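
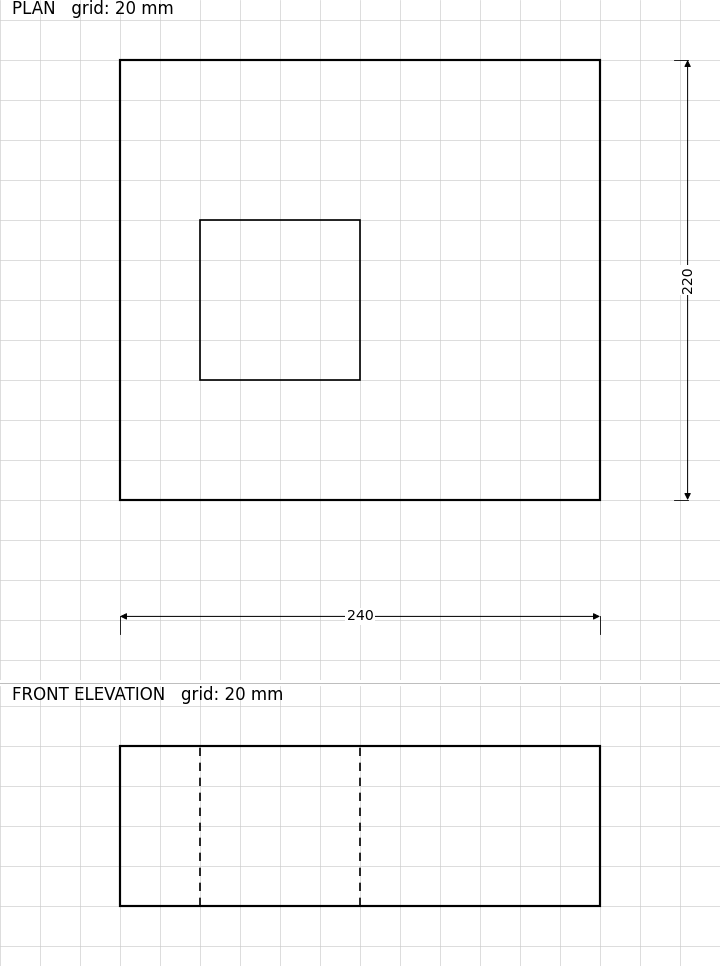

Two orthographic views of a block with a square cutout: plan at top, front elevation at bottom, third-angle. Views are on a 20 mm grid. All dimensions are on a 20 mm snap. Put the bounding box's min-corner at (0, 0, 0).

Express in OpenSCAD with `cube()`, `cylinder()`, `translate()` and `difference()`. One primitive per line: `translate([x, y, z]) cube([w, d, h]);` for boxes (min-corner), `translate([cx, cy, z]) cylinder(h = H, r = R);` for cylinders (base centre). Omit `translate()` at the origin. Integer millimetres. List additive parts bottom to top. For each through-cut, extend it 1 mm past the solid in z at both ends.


difference() {
  cube([240, 220, 80]);
  translate([40, 60, -1]) cube([80, 80, 82]);
}


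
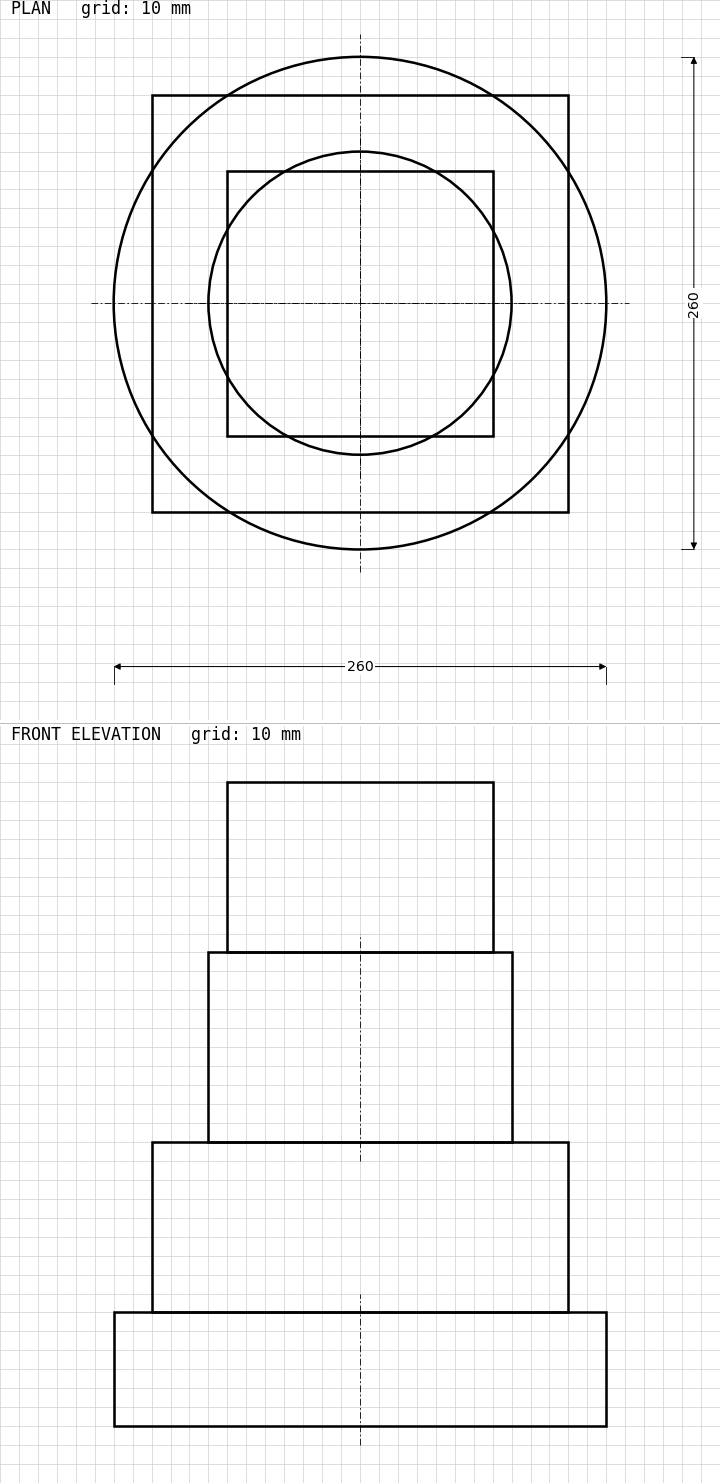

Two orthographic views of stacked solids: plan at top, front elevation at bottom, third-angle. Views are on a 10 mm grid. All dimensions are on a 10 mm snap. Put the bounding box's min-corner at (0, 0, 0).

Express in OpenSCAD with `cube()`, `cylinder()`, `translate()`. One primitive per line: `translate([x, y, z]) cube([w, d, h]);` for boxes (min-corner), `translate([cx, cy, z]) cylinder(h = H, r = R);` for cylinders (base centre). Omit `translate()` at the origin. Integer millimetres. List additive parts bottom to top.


translate([130, 130, 0]) cylinder(h = 60, r = 130);
translate([20, 20, 60]) cube([220, 220, 90]);
translate([130, 130, 150]) cylinder(h = 100, r = 80);
translate([60, 60, 250]) cube([140, 140, 90]);


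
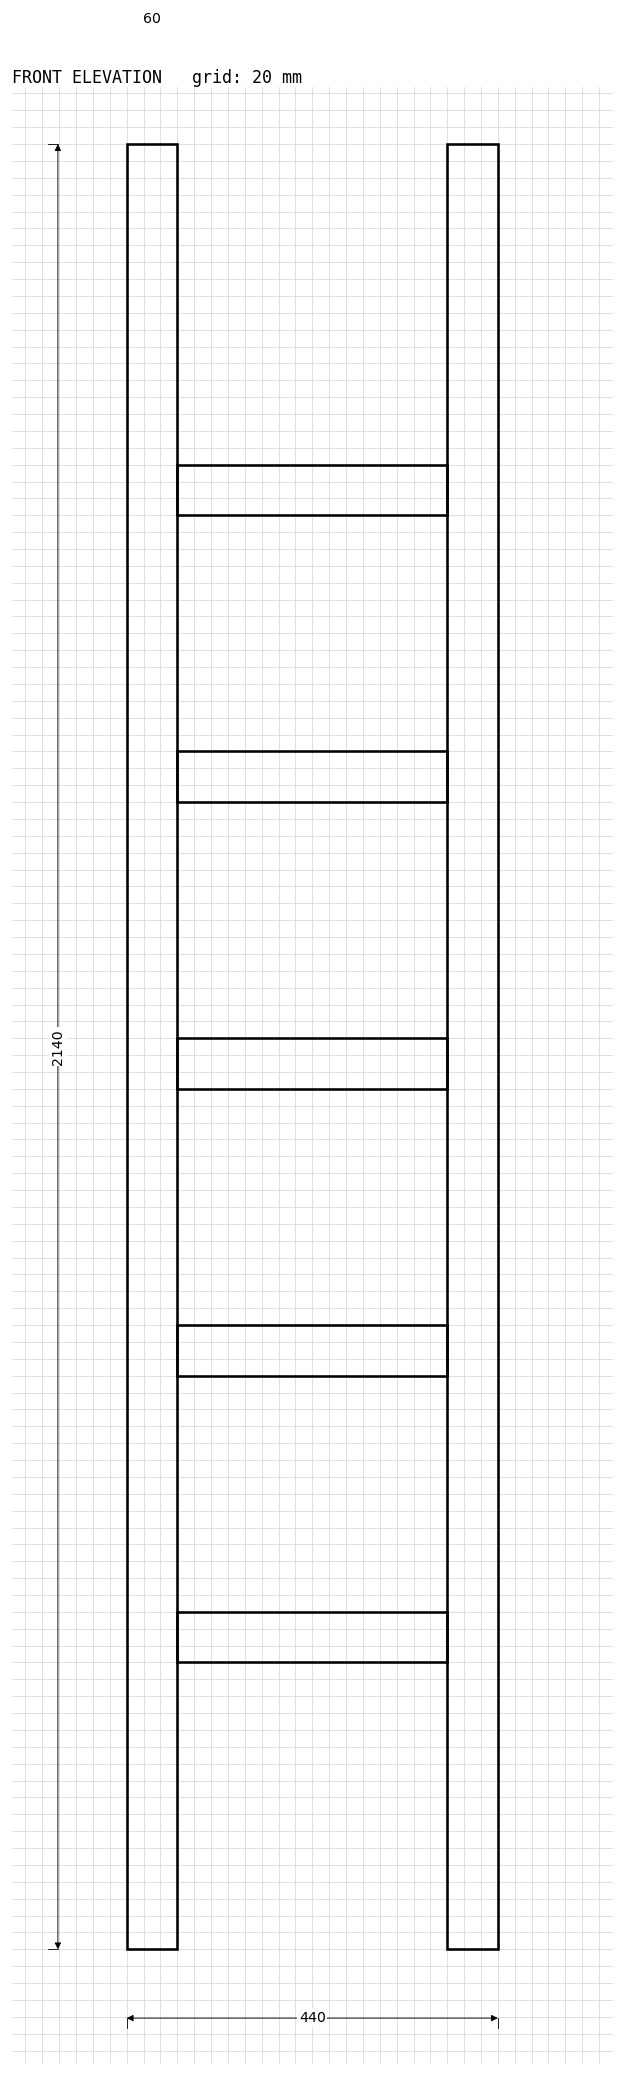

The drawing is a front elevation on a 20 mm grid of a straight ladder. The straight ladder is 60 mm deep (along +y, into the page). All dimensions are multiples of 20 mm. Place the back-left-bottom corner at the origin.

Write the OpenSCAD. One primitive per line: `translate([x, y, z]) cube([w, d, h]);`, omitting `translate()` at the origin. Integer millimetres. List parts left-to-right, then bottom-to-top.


cube([60, 60, 2140]);
translate([60, 0, 340]) cube([320, 60, 60]);
translate([60, 0, 680]) cube([320, 60, 60]);
translate([60, 0, 1020]) cube([320, 60, 60]);
translate([60, 0, 1360]) cube([320, 60, 60]);
translate([60, 0, 1700]) cube([320, 60, 60]);
translate([380, 0, 0]) cube([60, 60, 2140]);


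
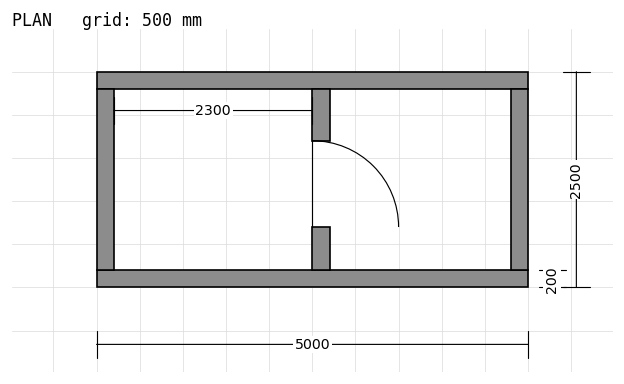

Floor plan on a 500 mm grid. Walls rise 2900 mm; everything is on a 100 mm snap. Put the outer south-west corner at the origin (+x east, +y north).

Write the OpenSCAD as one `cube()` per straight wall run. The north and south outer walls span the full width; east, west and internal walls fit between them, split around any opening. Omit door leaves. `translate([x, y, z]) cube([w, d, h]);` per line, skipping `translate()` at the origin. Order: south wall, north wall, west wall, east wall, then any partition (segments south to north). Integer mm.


cube([5000, 200, 2900]);
translate([0, 2300, 0]) cube([5000, 200, 2900]);
translate([0, 200, 0]) cube([200, 2100, 2900]);
translate([4800, 200, 0]) cube([200, 2100, 2900]);
translate([2500, 200, 0]) cube([200, 500, 2900]);
translate([2500, 1700, 0]) cube([200, 600, 2900]);


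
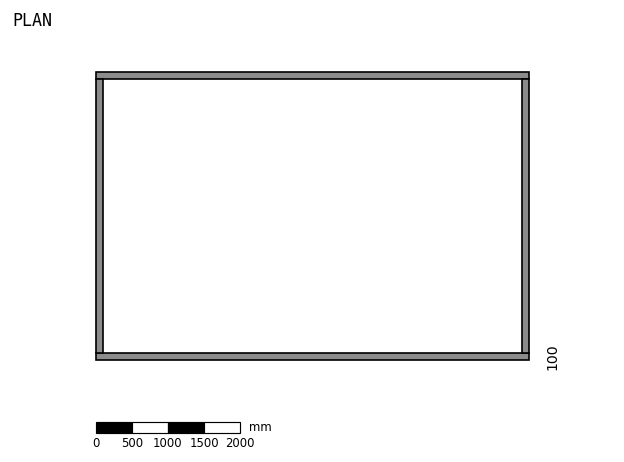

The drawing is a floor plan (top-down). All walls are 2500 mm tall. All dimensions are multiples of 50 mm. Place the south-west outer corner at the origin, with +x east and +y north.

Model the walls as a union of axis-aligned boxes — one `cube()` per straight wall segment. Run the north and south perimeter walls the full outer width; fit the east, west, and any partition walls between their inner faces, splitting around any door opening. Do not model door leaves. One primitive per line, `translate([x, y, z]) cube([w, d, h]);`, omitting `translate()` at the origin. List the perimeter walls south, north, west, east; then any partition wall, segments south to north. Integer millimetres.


cube([6000, 100, 2500]);
translate([0, 3900, 0]) cube([6000, 100, 2500]);
translate([0, 100, 0]) cube([100, 3800, 2500]);
translate([5900, 100, 0]) cube([100, 3800, 2500]);


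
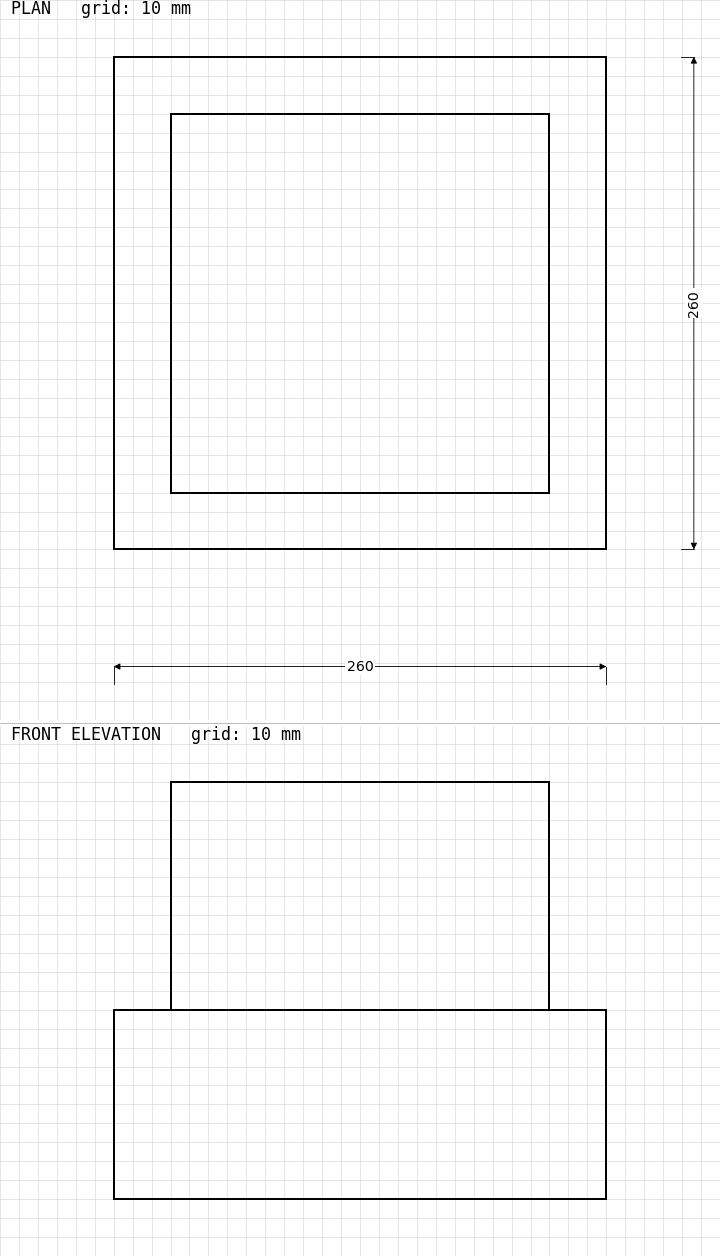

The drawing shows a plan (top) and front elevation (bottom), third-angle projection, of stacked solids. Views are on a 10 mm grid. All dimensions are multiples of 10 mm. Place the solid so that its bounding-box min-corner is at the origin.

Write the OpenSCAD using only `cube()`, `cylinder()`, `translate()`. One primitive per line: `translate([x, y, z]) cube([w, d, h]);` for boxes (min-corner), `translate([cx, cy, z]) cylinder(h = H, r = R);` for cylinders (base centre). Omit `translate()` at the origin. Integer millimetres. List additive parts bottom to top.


cube([260, 260, 100]);
translate([30, 30, 100]) cube([200, 200, 120]);


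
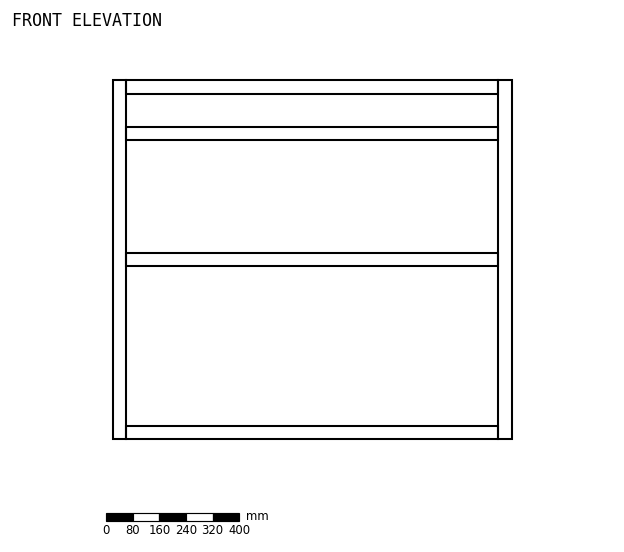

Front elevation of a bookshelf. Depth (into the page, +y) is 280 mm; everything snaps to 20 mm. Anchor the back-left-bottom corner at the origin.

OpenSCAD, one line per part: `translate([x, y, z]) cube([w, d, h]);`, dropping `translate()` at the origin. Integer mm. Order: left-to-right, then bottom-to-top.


cube([40, 280, 1080]);
translate([40, 0, 0]) cube([1120, 280, 40]);
translate([40, 0, 520]) cube([1120, 280, 40]);
translate([40, 0, 900]) cube([1120, 280, 40]);
translate([40, 0, 1040]) cube([1120, 280, 40]);
translate([1160, 0, 0]) cube([40, 280, 1080]);


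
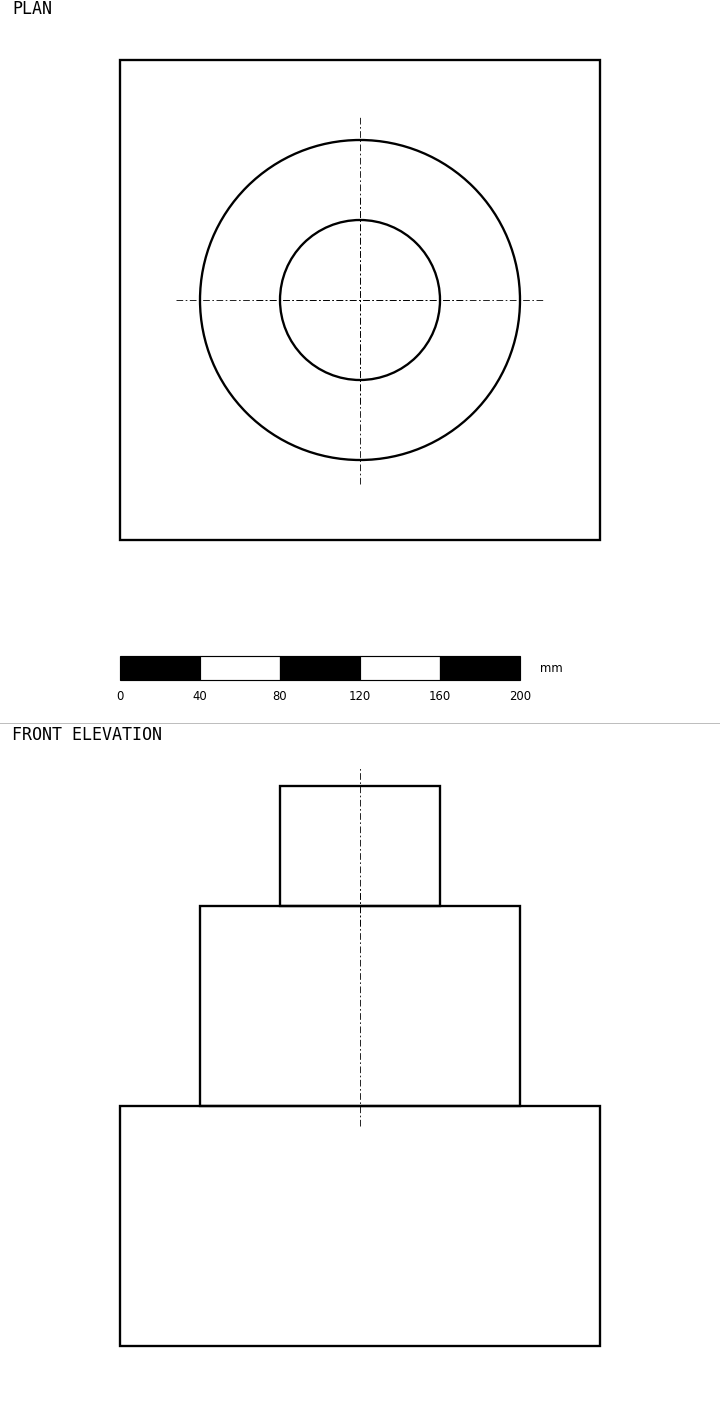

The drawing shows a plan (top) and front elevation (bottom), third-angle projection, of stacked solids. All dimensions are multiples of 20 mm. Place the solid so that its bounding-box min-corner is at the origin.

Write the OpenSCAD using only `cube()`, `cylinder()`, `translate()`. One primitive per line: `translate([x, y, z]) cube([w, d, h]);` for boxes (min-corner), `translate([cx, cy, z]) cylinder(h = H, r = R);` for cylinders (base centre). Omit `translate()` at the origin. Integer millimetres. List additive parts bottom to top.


cube([240, 240, 120]);
translate([120, 120, 120]) cylinder(h = 100, r = 80);
translate([120, 120, 220]) cylinder(h = 60, r = 40);


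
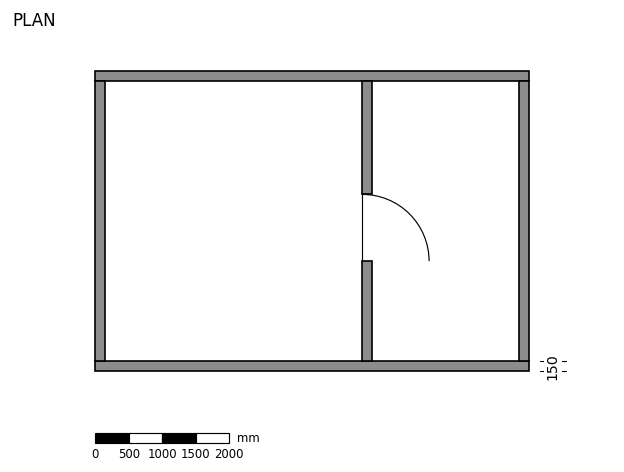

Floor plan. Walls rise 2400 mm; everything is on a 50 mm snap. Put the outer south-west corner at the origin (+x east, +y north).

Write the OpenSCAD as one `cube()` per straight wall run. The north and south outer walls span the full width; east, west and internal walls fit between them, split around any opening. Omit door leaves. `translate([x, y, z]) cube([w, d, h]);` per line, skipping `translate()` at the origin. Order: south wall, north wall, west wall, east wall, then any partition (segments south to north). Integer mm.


cube([6500, 150, 2400]);
translate([0, 4350, 0]) cube([6500, 150, 2400]);
translate([0, 150, 0]) cube([150, 4200, 2400]);
translate([6350, 150, 0]) cube([150, 4200, 2400]);
translate([4000, 150, 0]) cube([150, 1500, 2400]);
translate([4000, 2650, 0]) cube([150, 1700, 2400]);


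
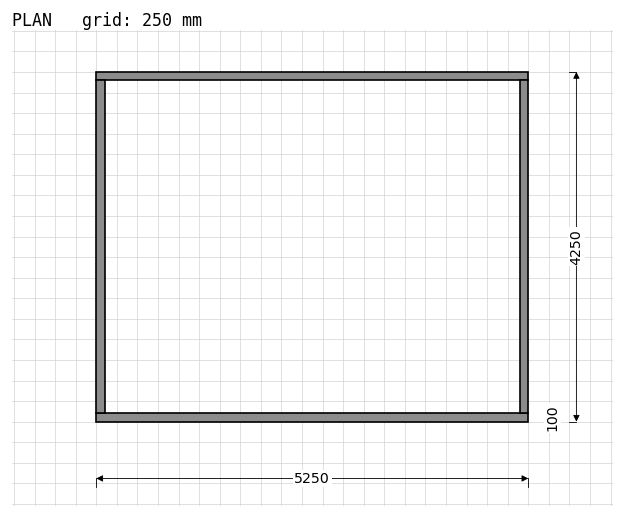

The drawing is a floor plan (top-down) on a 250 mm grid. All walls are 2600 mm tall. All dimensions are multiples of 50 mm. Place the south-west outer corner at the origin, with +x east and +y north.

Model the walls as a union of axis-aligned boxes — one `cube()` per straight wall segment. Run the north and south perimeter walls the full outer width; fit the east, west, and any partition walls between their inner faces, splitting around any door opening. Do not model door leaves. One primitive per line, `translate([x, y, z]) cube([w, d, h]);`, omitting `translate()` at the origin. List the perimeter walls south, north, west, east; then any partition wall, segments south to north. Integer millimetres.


cube([5250, 100, 2600]);
translate([0, 4150, 0]) cube([5250, 100, 2600]);
translate([0, 100, 0]) cube([100, 4050, 2600]);
translate([5150, 100, 0]) cube([100, 4050, 2600]);


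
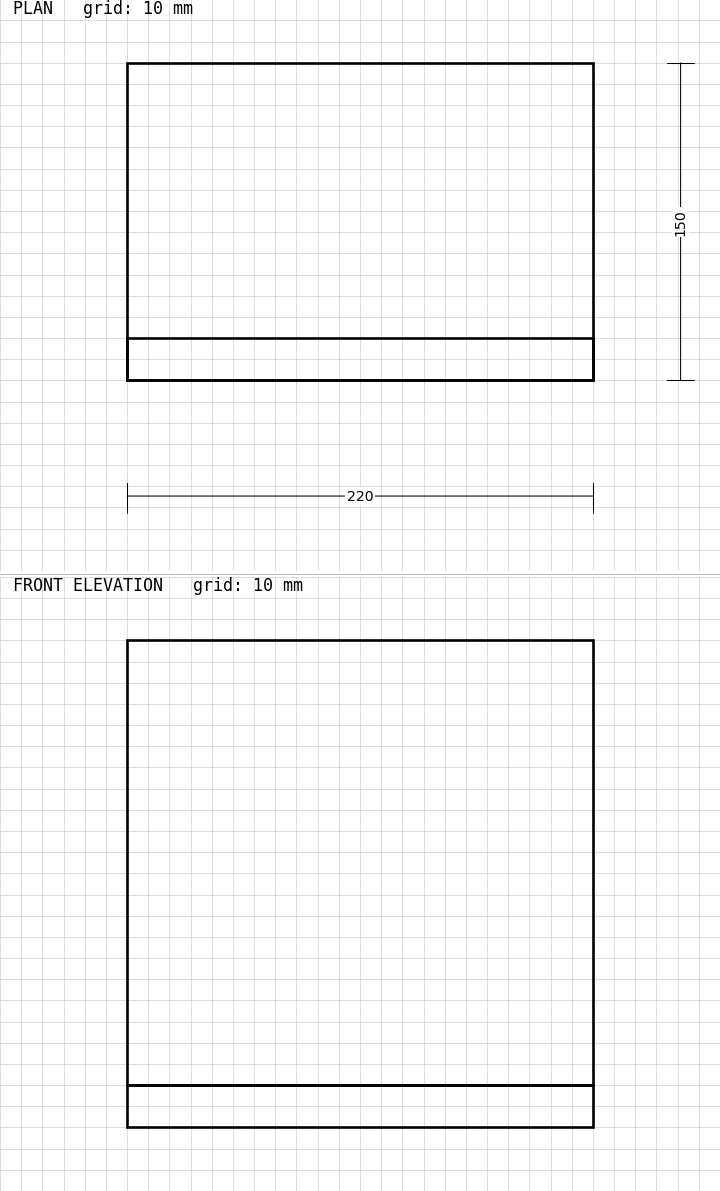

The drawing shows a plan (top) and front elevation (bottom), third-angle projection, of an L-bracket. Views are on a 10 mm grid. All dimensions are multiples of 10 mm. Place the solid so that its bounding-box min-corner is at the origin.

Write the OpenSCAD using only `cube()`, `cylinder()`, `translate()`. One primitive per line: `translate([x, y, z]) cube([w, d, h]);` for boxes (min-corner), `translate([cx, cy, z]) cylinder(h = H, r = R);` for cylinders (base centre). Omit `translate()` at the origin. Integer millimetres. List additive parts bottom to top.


cube([220, 150, 20]);
translate([0, 0, 20]) cube([220, 20, 210]);


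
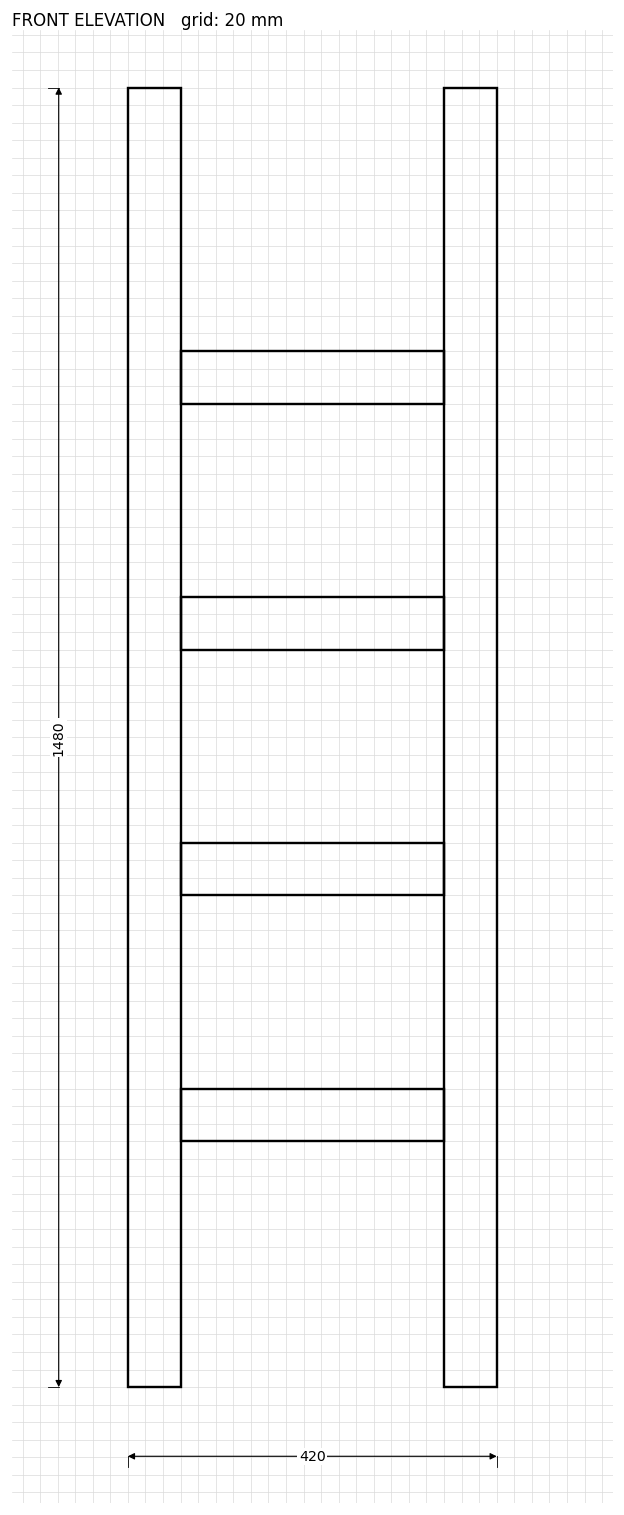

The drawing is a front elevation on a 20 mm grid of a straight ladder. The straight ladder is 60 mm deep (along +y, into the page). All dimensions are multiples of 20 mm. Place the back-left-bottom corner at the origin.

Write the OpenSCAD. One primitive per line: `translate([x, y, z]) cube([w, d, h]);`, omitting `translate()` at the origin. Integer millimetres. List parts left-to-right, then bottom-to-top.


cube([60, 60, 1480]);
translate([60, 0, 280]) cube([300, 60, 60]);
translate([60, 0, 560]) cube([300, 60, 60]);
translate([60, 0, 840]) cube([300, 60, 60]);
translate([60, 0, 1120]) cube([300, 60, 60]);
translate([360, 0, 0]) cube([60, 60, 1480]);


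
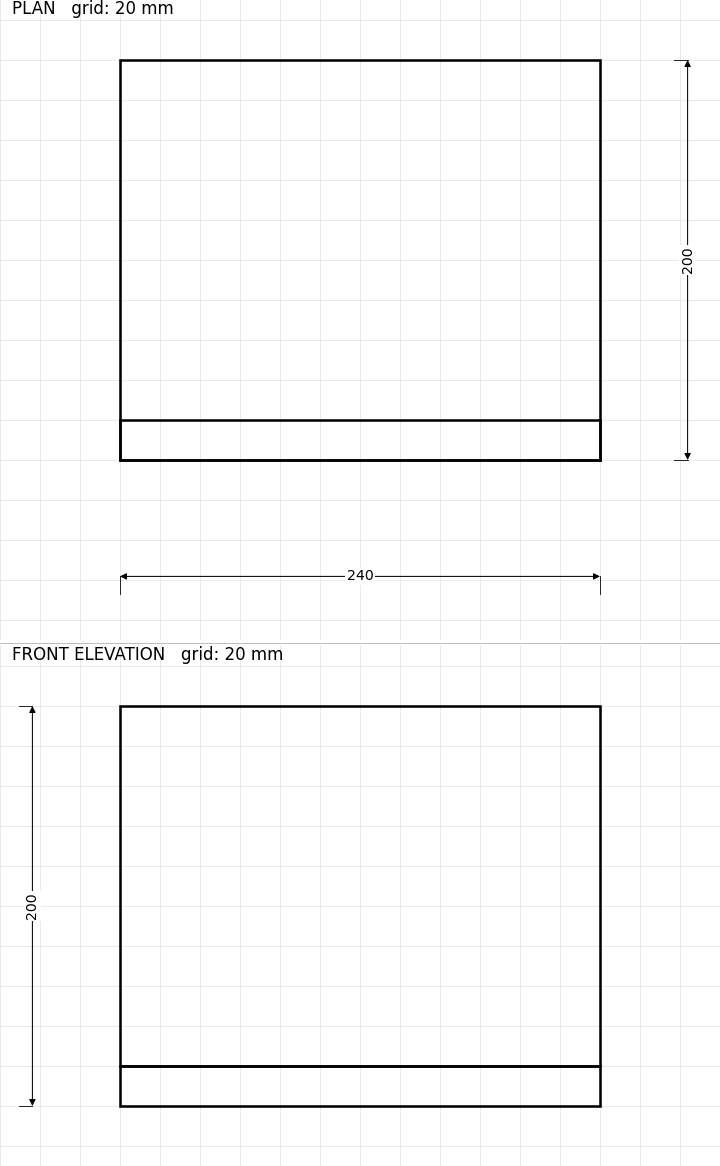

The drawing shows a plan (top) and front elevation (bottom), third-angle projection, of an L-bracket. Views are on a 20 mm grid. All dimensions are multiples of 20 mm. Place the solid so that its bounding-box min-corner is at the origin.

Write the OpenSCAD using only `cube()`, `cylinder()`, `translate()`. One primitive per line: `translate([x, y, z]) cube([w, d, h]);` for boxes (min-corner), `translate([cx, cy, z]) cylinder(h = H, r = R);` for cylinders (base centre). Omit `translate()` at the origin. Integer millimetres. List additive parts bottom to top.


cube([240, 200, 20]);
translate([0, 0, 20]) cube([240, 20, 180]);


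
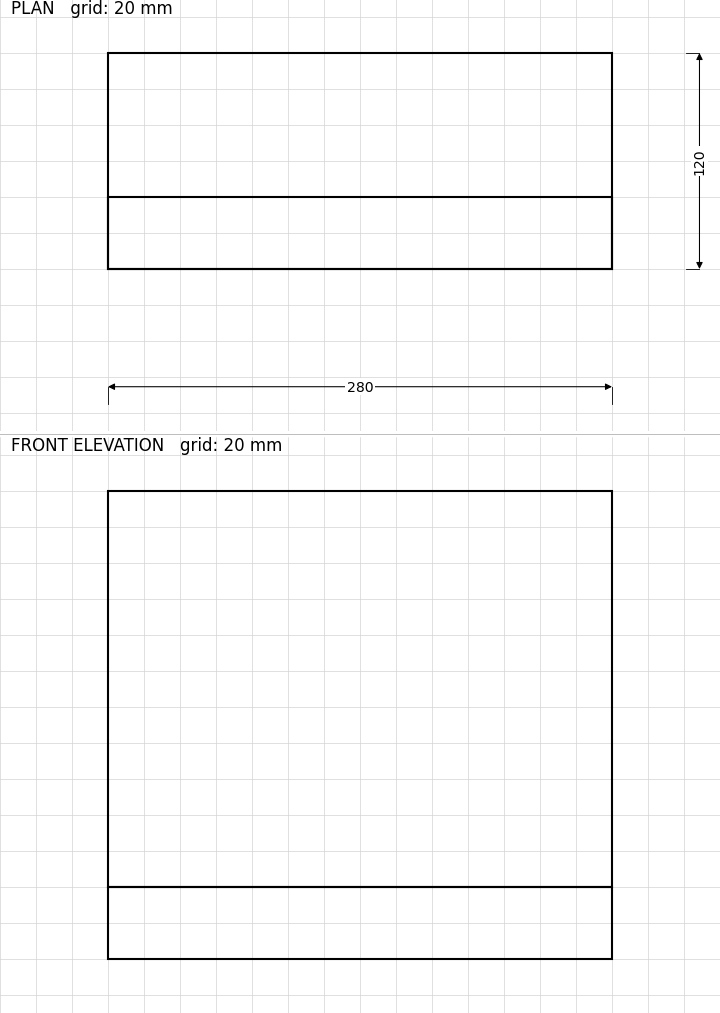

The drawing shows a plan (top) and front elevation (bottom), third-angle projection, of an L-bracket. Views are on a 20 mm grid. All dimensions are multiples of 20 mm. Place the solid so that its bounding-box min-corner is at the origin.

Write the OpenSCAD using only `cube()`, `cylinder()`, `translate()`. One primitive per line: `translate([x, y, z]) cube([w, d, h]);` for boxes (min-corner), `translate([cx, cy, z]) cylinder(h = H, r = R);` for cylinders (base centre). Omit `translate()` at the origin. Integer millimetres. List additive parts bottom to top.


cube([280, 120, 40]);
translate([0, 0, 40]) cube([280, 40, 220]);


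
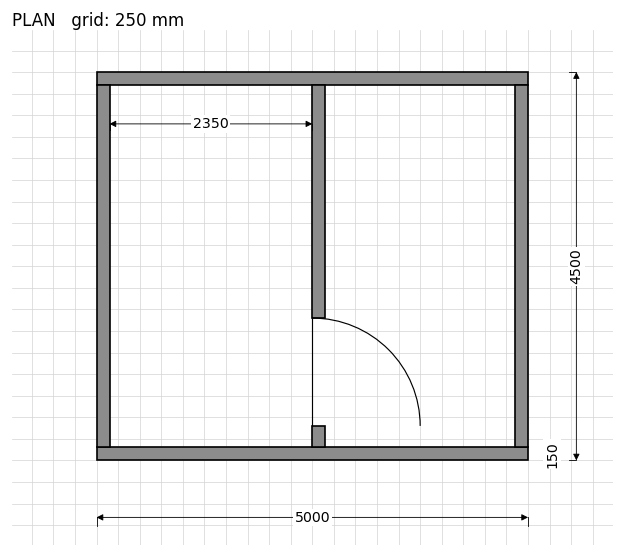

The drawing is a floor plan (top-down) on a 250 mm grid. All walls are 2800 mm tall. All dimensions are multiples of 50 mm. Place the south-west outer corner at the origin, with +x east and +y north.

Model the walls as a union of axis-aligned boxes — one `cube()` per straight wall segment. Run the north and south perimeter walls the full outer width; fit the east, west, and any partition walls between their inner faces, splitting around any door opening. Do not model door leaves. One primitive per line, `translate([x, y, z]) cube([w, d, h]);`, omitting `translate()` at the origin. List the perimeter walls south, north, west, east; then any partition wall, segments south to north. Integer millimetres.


cube([5000, 150, 2800]);
translate([0, 4350, 0]) cube([5000, 150, 2800]);
translate([0, 150, 0]) cube([150, 4200, 2800]);
translate([4850, 150, 0]) cube([150, 4200, 2800]);
translate([2500, 150, 0]) cube([150, 250, 2800]);
translate([2500, 1650, 0]) cube([150, 2700, 2800]);


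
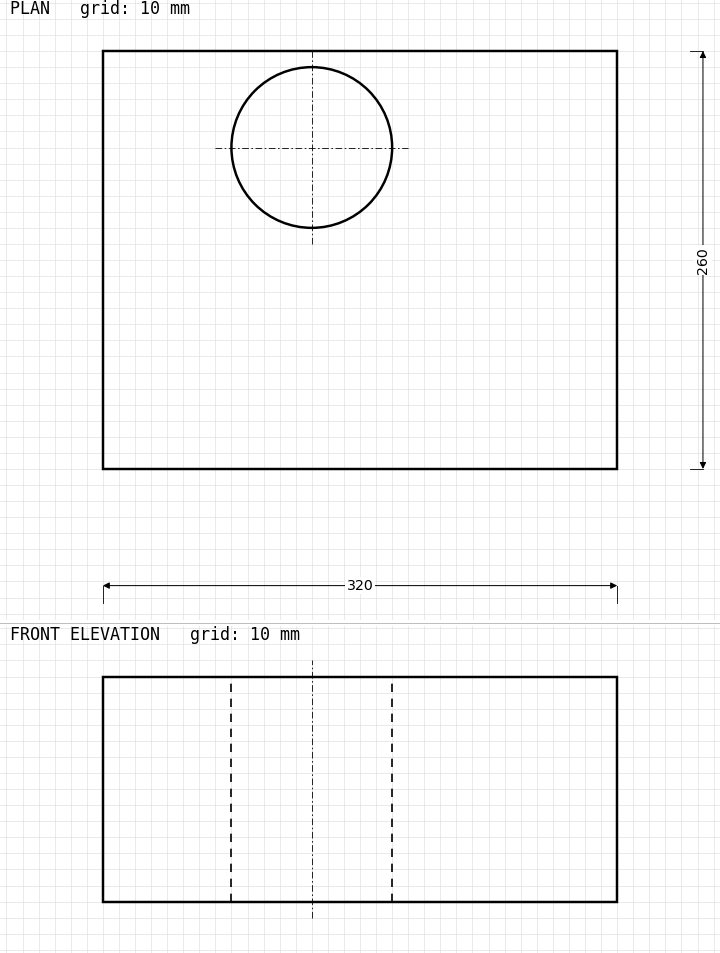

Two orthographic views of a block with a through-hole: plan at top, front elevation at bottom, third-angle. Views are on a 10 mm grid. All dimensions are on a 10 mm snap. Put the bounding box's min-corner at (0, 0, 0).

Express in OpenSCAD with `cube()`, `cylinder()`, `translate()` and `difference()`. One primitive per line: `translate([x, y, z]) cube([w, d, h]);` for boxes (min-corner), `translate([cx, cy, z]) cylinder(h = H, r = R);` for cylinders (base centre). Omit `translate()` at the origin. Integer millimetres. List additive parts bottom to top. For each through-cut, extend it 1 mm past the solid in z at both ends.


difference() {
  cube([320, 260, 140]);
  translate([130, 200, -1]) cylinder(h = 142, r = 50);
}


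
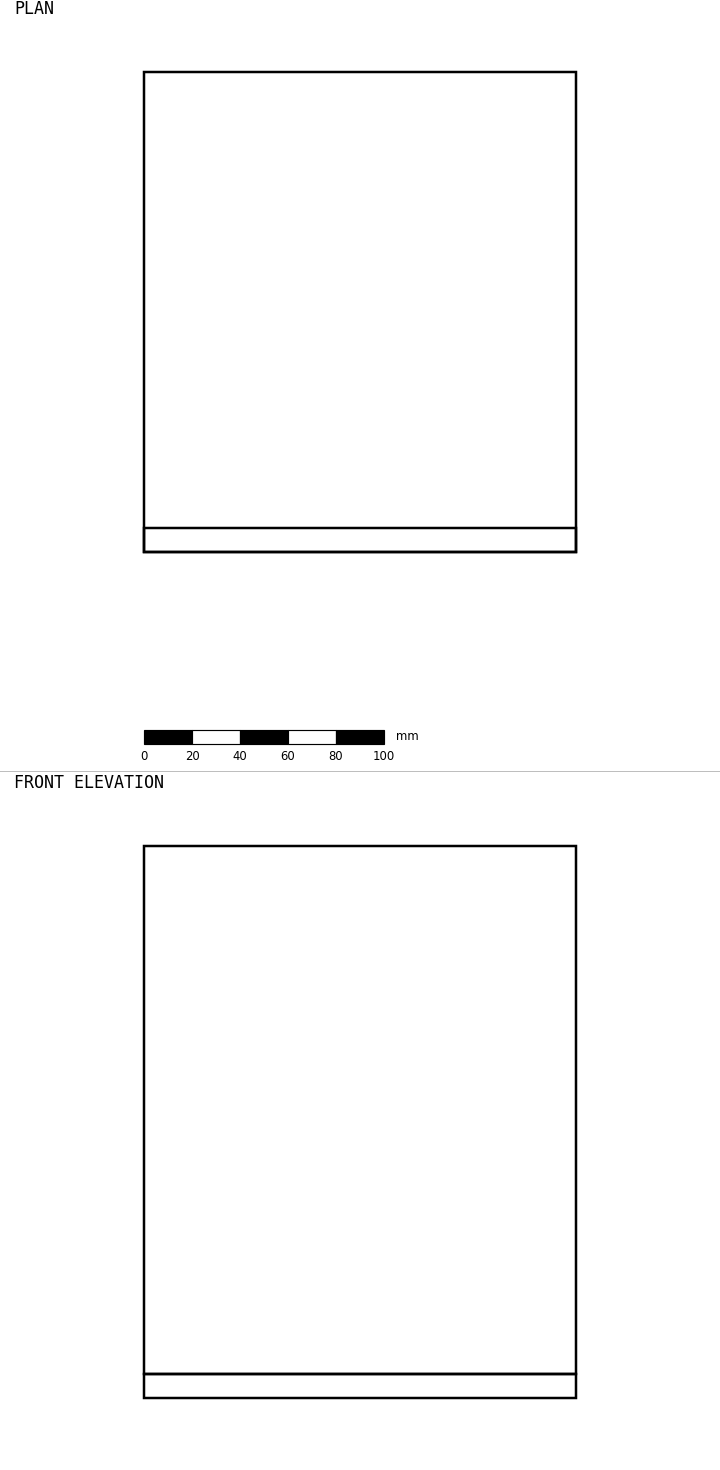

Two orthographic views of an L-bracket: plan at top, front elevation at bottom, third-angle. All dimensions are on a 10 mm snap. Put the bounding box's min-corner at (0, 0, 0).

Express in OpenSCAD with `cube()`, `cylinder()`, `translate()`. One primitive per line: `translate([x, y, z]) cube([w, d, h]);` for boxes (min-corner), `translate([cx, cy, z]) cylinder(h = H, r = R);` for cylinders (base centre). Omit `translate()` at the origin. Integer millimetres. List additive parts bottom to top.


cube([180, 200, 10]);
translate([0, 0, 10]) cube([180, 10, 220]);


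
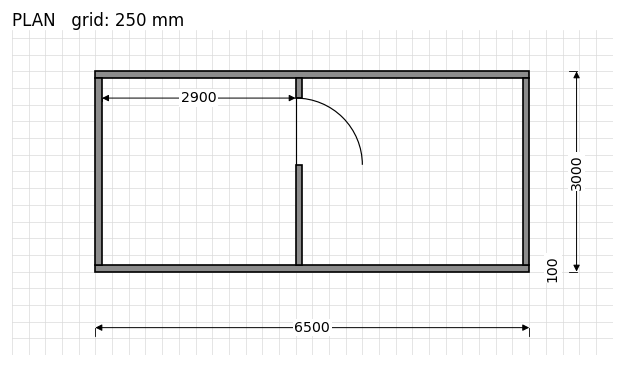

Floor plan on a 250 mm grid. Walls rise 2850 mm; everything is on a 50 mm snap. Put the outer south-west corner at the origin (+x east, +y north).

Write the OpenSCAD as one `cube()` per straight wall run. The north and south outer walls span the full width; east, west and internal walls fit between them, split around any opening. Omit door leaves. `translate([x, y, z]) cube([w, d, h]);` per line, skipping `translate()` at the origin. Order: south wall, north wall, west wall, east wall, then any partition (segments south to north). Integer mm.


cube([6500, 100, 2850]);
translate([0, 2900, 0]) cube([6500, 100, 2850]);
translate([0, 100, 0]) cube([100, 2800, 2850]);
translate([6400, 100, 0]) cube([100, 2800, 2850]);
translate([3000, 100, 0]) cube([100, 1500, 2850]);
translate([3000, 2600, 0]) cube([100, 300, 2850]);


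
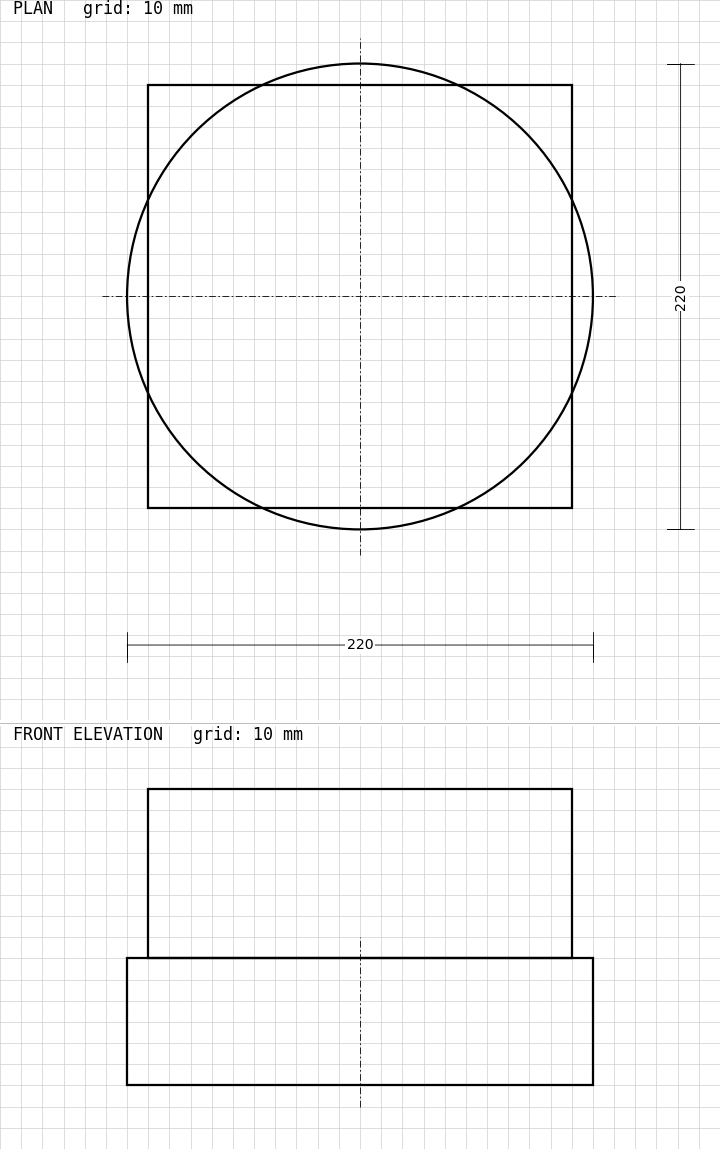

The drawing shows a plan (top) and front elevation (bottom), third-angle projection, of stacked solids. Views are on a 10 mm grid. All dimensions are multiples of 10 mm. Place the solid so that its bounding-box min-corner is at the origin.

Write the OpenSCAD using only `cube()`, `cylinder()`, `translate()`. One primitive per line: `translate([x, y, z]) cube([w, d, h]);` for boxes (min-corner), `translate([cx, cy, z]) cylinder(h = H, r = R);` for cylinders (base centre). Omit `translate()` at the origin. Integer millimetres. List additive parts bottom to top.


translate([110, 110, 0]) cylinder(h = 60, r = 110);
translate([10, 10, 60]) cube([200, 200, 80]);


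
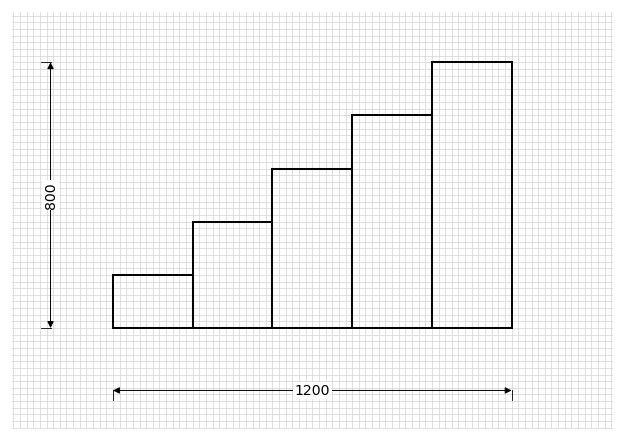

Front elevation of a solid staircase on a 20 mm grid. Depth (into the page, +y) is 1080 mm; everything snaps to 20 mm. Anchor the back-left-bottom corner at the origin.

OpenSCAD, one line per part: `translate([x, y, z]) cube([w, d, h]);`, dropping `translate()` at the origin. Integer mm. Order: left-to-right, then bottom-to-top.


cube([240, 1080, 160]);
translate([240, 0, 0]) cube([240, 1080, 320]);
translate([480, 0, 0]) cube([240, 1080, 480]);
translate([720, 0, 0]) cube([240, 1080, 640]);
translate([960, 0, 0]) cube([240, 1080, 800]);


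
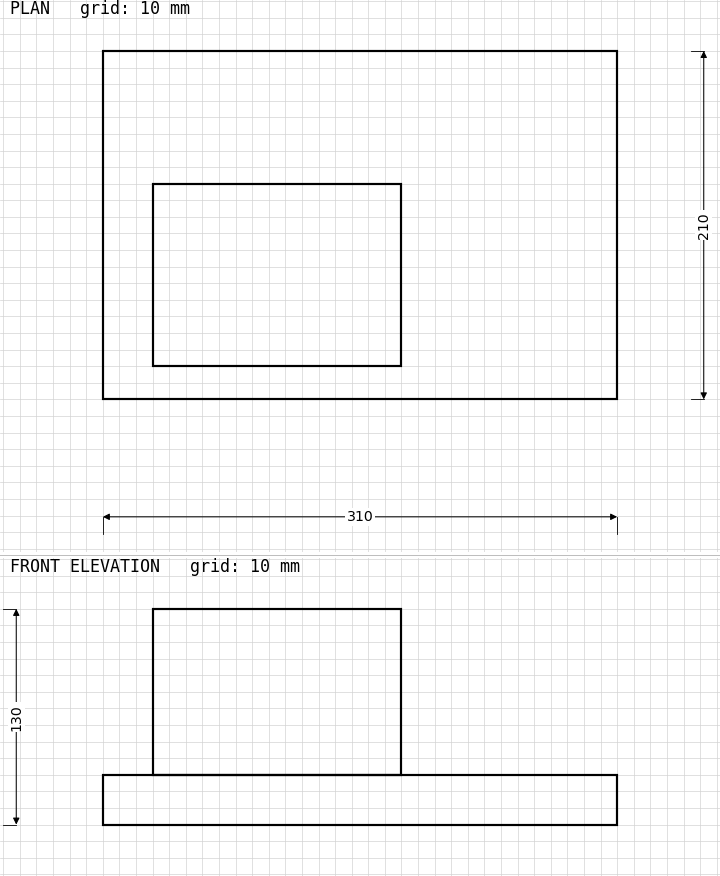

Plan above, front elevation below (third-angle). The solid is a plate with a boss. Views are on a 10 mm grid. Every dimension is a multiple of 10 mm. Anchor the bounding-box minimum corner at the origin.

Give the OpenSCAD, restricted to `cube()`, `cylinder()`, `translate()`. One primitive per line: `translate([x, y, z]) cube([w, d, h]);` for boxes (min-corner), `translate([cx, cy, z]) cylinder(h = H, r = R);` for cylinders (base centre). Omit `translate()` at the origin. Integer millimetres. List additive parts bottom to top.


cube([310, 210, 30]);
translate([30, 20, 30]) cube([150, 110, 100]);


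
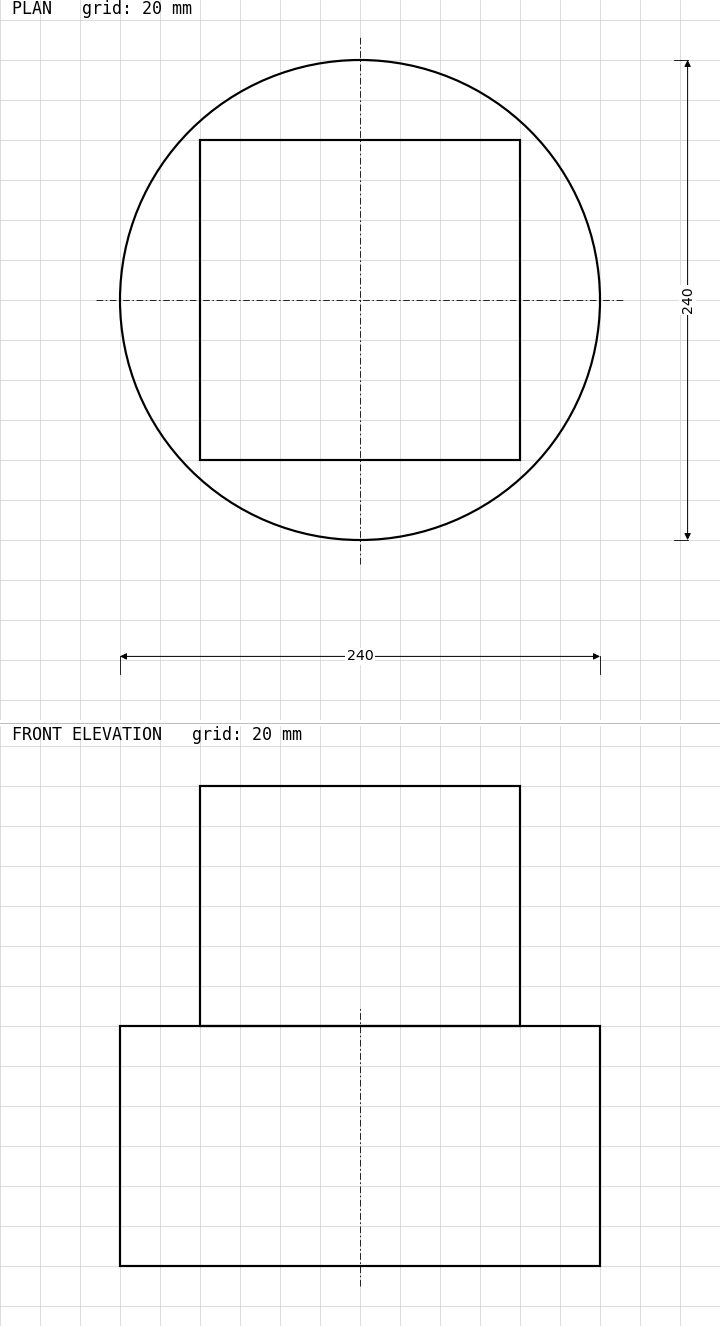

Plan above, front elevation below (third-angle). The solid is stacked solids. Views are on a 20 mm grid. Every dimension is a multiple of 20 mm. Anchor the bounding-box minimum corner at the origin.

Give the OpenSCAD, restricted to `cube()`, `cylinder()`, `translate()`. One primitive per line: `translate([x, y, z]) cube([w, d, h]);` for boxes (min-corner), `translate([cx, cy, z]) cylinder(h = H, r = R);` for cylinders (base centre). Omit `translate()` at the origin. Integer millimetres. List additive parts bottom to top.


translate([120, 120, 0]) cylinder(h = 120, r = 120);
translate([40, 40, 120]) cube([160, 160, 120]);


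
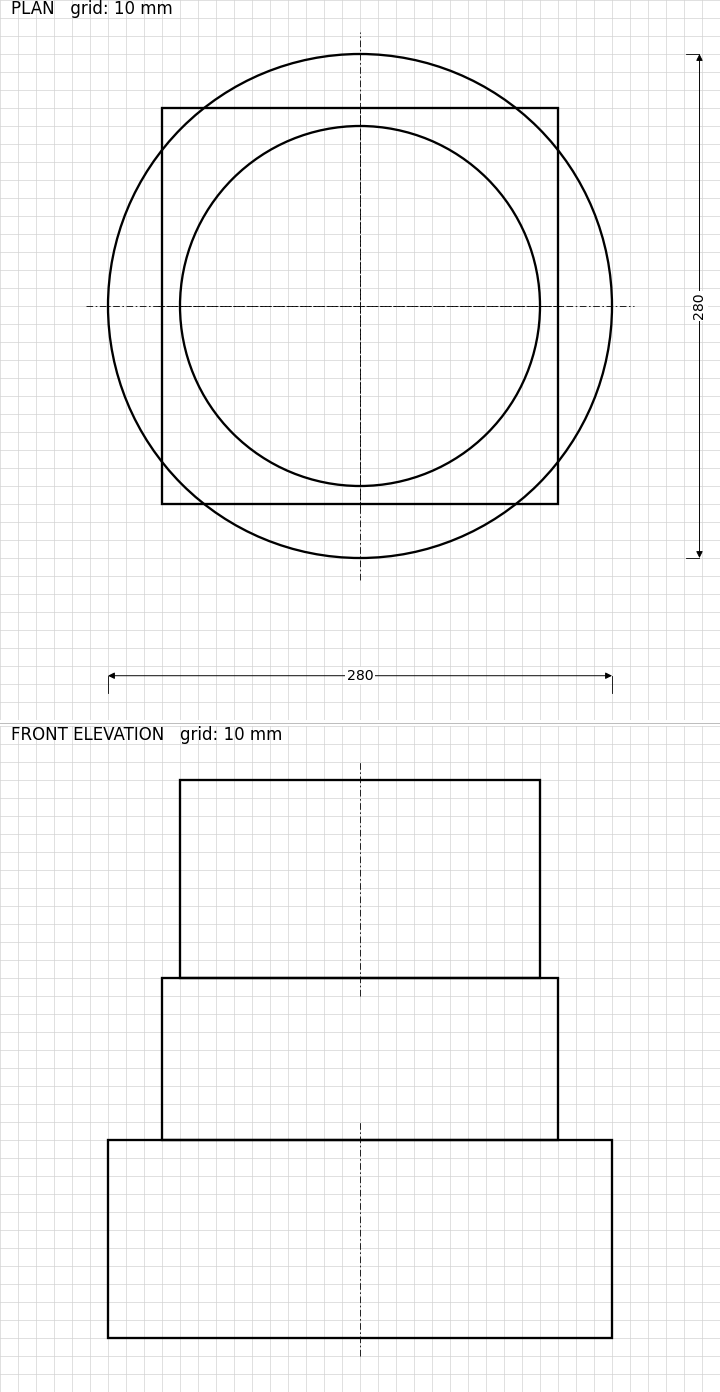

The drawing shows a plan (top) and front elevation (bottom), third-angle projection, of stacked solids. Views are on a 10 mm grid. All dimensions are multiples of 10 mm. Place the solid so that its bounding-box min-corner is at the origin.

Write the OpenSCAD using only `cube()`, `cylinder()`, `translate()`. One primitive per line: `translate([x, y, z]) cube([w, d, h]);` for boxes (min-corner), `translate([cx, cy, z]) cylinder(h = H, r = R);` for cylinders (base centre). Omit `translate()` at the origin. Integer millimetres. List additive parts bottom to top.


translate([140, 140, 0]) cylinder(h = 110, r = 140);
translate([30, 30, 110]) cube([220, 220, 90]);
translate([140, 140, 200]) cylinder(h = 110, r = 100);


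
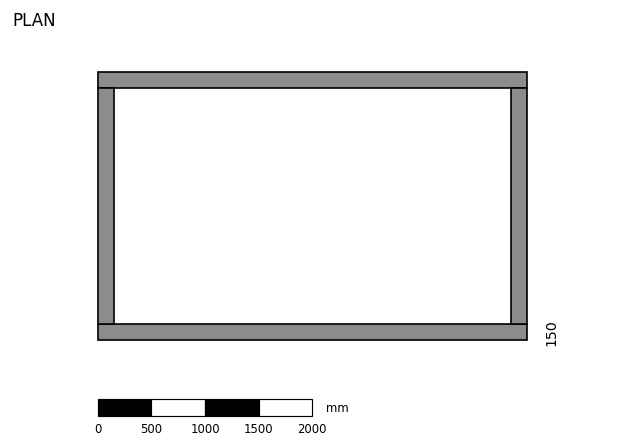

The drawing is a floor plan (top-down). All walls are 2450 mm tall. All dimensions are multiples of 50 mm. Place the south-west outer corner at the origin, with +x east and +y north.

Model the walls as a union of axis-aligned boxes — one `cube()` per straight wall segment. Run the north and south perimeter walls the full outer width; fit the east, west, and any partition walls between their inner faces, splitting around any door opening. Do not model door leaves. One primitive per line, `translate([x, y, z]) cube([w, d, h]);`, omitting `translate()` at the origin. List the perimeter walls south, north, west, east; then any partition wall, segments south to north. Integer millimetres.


cube([4000, 150, 2450]);
translate([0, 2350, 0]) cube([4000, 150, 2450]);
translate([0, 150, 0]) cube([150, 2200, 2450]);
translate([3850, 150, 0]) cube([150, 2200, 2450]);


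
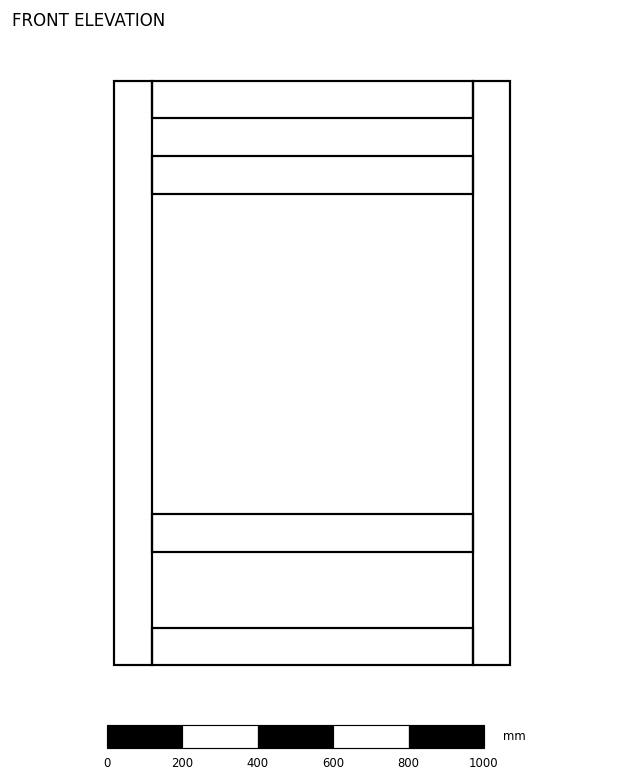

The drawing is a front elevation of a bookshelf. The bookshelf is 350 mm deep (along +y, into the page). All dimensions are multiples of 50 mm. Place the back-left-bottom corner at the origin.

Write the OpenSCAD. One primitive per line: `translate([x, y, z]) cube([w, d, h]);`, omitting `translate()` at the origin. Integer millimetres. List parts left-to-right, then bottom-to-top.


cube([100, 350, 1550]);
translate([100, 0, 0]) cube([850, 350, 100]);
translate([100, 0, 300]) cube([850, 350, 100]);
translate([100, 0, 1250]) cube([850, 350, 100]);
translate([100, 0, 1450]) cube([850, 350, 100]);
translate([950, 0, 0]) cube([100, 350, 1550]);


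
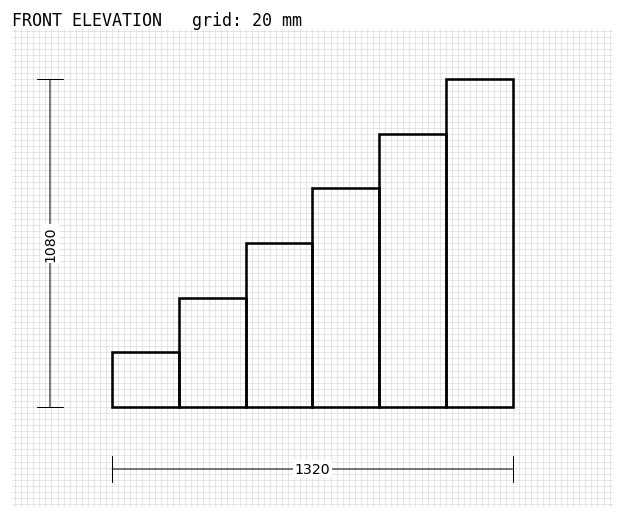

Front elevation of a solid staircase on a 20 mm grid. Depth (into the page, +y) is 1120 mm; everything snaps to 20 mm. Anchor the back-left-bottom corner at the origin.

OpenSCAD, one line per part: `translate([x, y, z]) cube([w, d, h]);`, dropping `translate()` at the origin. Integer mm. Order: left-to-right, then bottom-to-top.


cube([220, 1120, 180]);
translate([220, 0, 0]) cube([220, 1120, 360]);
translate([440, 0, 0]) cube([220, 1120, 540]);
translate([660, 0, 0]) cube([220, 1120, 720]);
translate([880, 0, 0]) cube([220, 1120, 900]);
translate([1100, 0, 0]) cube([220, 1120, 1080]);


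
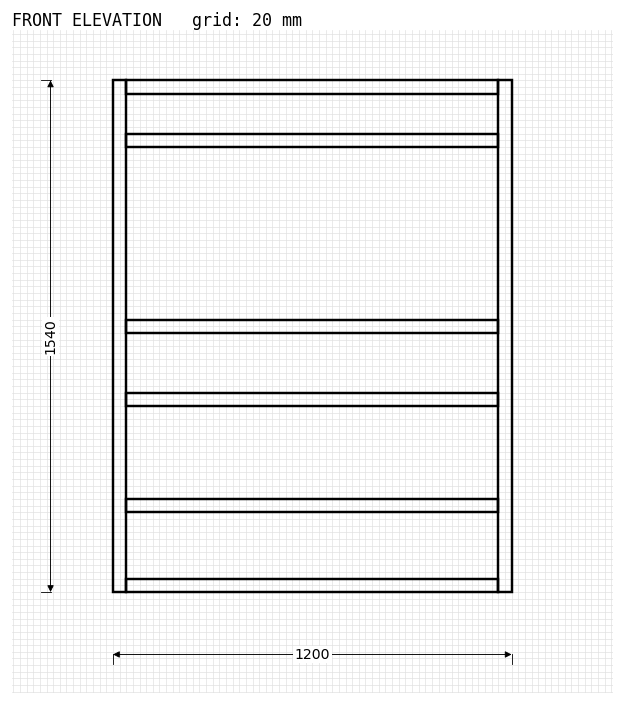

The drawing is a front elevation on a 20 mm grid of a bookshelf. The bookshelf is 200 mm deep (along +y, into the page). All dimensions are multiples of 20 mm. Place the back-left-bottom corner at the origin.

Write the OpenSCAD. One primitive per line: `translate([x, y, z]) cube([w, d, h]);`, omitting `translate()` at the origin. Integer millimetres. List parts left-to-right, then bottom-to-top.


cube([40, 200, 1540]);
translate([40, 0, 0]) cube([1120, 200, 40]);
translate([40, 0, 240]) cube([1120, 200, 40]);
translate([40, 0, 560]) cube([1120, 200, 40]);
translate([40, 0, 780]) cube([1120, 200, 40]);
translate([40, 0, 1340]) cube([1120, 200, 40]);
translate([40, 0, 1500]) cube([1120, 200, 40]);
translate([1160, 0, 0]) cube([40, 200, 1540]);


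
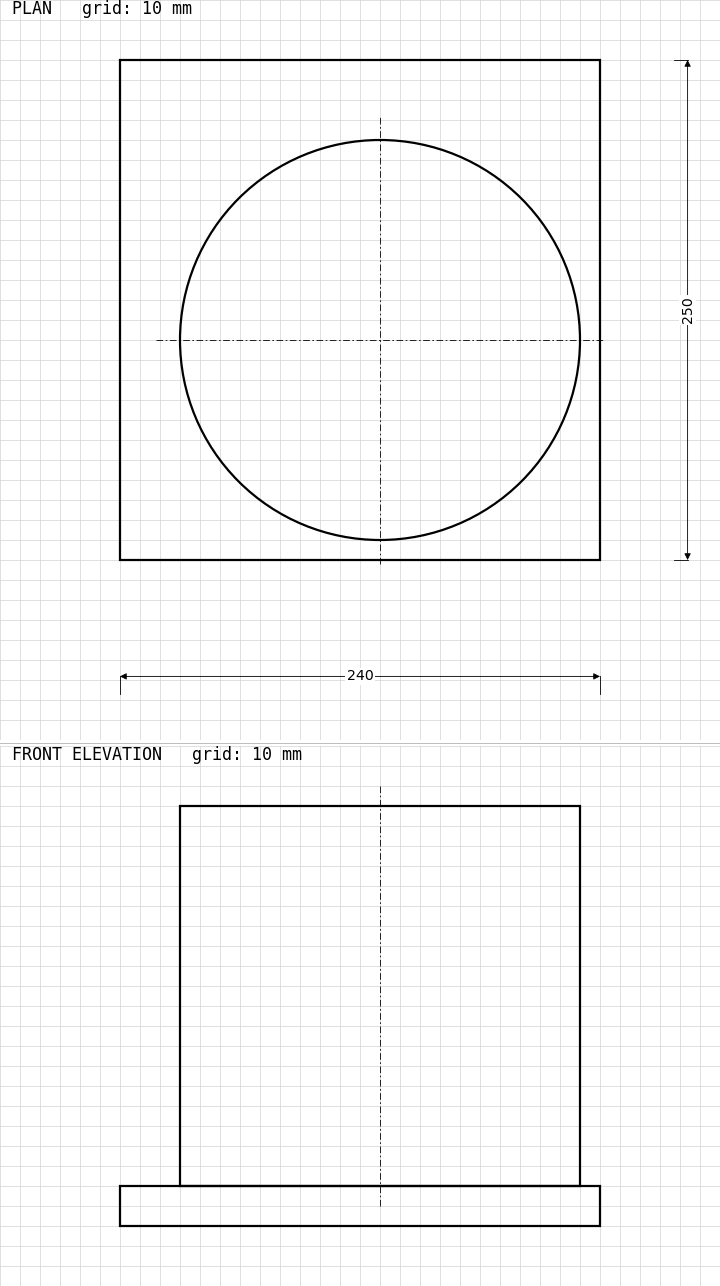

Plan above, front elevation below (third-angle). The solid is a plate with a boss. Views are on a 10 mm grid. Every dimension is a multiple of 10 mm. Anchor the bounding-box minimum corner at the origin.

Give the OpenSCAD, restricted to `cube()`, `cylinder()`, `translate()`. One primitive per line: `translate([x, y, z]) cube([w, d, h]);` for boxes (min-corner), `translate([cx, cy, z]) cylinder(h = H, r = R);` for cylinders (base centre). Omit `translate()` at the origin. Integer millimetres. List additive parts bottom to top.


cube([240, 250, 20]);
translate([130, 110, 20]) cylinder(h = 190, r = 100);


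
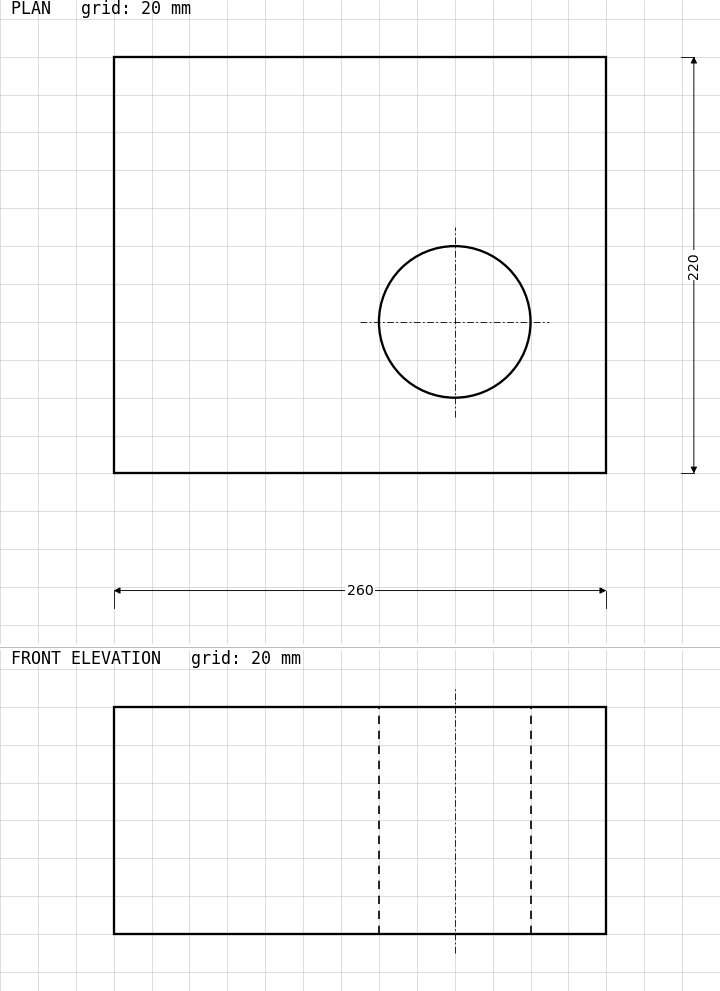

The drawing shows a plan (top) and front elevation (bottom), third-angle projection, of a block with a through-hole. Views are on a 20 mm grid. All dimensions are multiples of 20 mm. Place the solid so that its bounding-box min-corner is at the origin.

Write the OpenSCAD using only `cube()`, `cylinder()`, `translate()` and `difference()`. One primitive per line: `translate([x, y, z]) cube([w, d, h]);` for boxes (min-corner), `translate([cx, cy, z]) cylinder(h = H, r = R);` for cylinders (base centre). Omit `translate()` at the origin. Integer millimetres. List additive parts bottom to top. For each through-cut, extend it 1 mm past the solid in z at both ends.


difference() {
  cube([260, 220, 120]);
  translate([180, 80, -1]) cylinder(h = 122, r = 40);
}


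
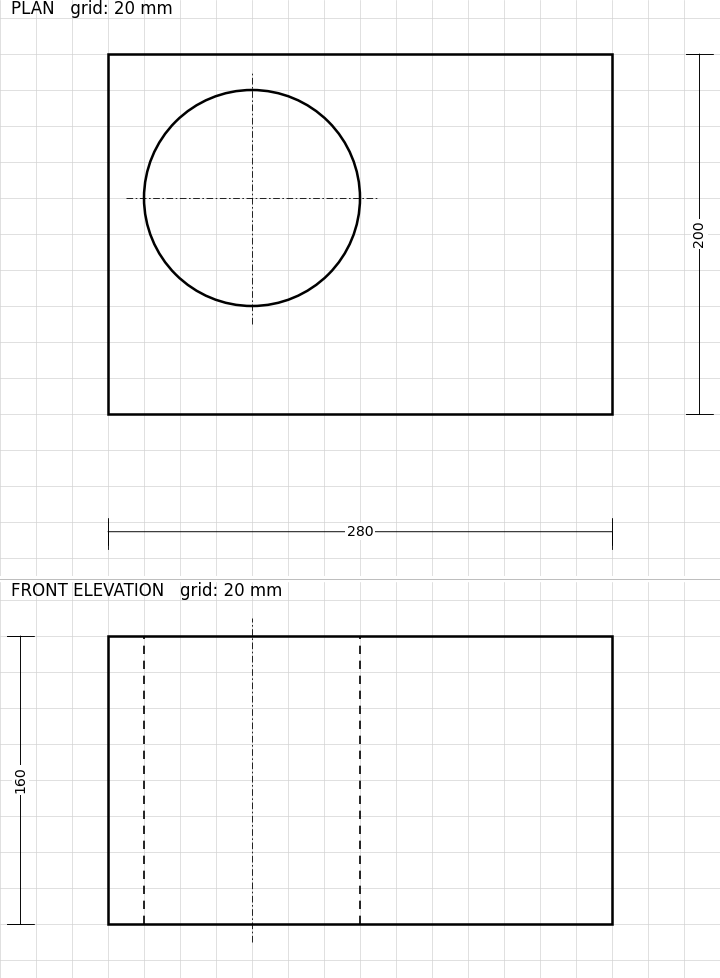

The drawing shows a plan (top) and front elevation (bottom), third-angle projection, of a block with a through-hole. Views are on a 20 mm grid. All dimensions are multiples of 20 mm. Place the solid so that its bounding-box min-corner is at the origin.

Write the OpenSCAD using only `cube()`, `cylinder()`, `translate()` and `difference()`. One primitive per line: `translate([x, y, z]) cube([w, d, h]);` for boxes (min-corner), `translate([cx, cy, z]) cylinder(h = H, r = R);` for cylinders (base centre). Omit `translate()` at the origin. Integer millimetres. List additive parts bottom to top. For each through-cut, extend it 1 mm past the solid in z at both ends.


difference() {
  cube([280, 200, 160]);
  translate([80, 120, -1]) cylinder(h = 162, r = 60);
}


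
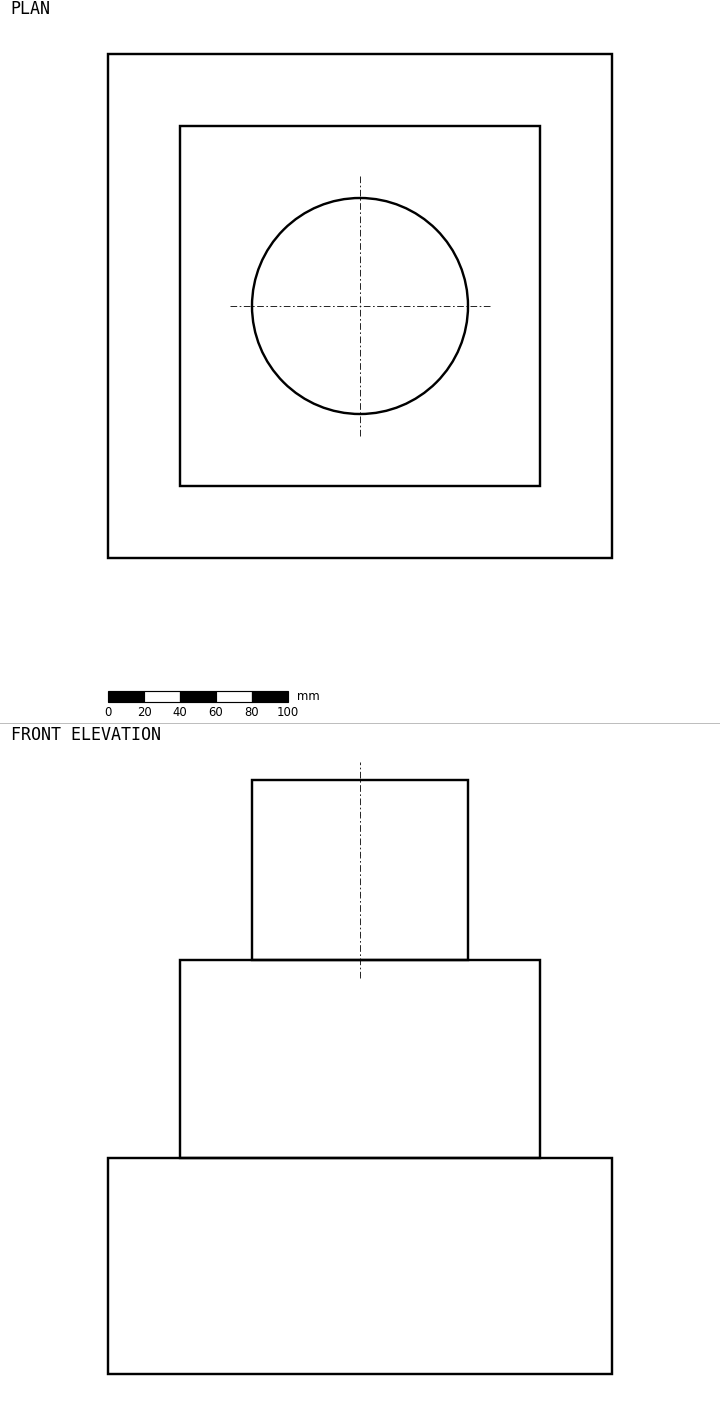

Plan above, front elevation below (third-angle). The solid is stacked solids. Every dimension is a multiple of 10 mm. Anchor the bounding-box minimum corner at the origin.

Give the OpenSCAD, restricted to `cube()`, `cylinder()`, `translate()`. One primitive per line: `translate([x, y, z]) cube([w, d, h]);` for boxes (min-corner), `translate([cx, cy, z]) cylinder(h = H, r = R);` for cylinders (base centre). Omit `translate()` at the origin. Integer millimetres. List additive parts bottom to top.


cube([280, 280, 120]);
translate([40, 40, 120]) cube([200, 200, 110]);
translate([140, 140, 230]) cylinder(h = 100, r = 60);


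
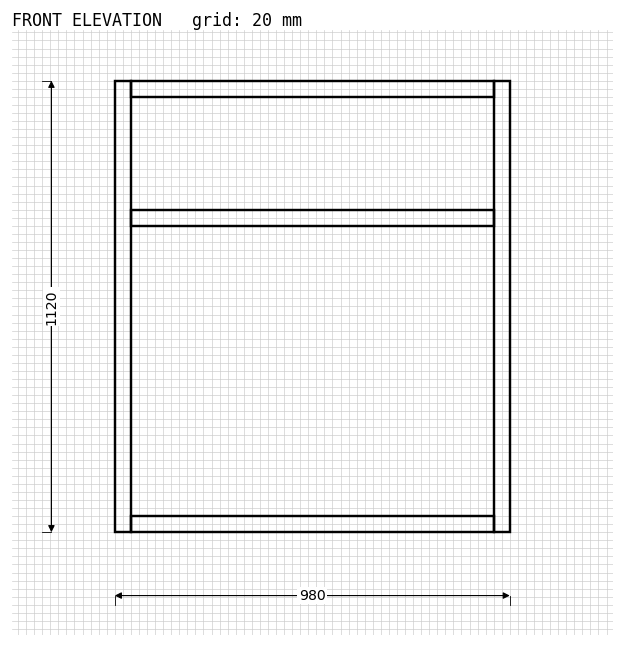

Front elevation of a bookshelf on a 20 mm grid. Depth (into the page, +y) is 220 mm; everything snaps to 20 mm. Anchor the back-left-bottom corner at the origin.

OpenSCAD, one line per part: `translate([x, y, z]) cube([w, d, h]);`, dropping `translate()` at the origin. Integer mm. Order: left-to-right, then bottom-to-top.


cube([40, 220, 1120]);
translate([40, 0, 0]) cube([900, 220, 40]);
translate([40, 0, 760]) cube([900, 220, 40]);
translate([40, 0, 1080]) cube([900, 220, 40]);
translate([940, 0, 0]) cube([40, 220, 1120]);


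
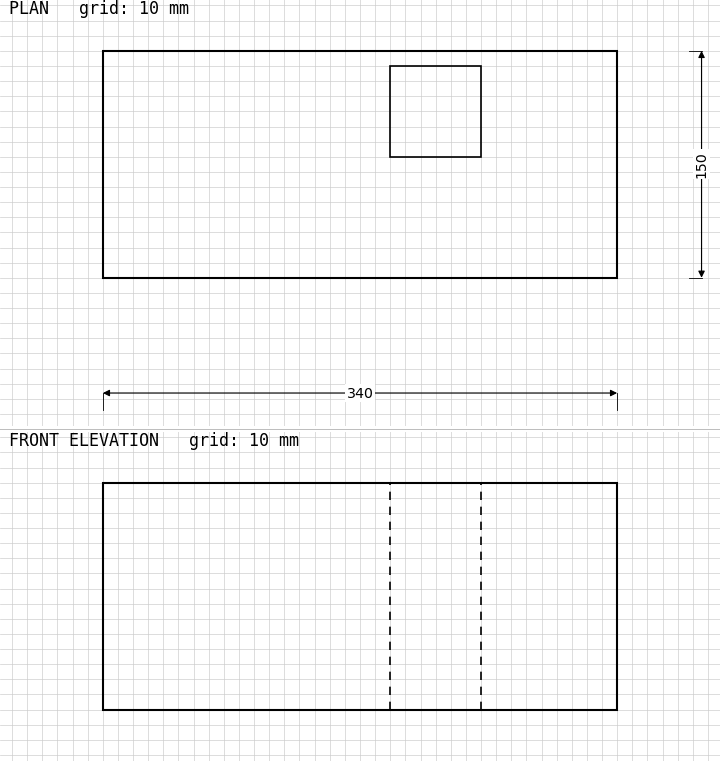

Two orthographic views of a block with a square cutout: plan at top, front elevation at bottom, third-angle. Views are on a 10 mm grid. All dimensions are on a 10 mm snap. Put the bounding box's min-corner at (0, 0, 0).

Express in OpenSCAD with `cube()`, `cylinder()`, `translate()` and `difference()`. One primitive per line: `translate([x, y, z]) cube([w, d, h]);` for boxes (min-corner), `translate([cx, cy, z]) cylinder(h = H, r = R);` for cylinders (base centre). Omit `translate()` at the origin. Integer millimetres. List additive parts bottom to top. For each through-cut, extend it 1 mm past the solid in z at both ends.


difference() {
  cube([340, 150, 150]);
  translate([190, 80, -1]) cube([60, 60, 152]);
}


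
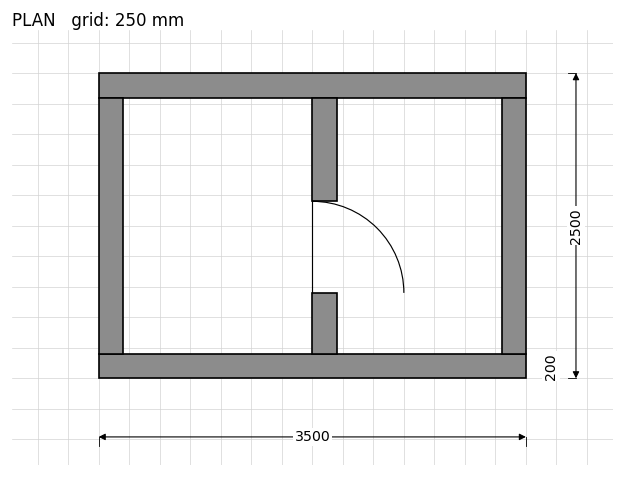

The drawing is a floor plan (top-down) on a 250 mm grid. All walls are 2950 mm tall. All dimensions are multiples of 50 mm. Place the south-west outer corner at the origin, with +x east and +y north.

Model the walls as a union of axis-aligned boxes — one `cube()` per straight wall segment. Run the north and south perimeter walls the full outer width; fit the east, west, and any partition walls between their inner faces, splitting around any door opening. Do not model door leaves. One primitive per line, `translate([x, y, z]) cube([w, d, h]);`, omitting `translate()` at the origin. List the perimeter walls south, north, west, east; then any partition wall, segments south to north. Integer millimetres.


cube([3500, 200, 2950]);
translate([0, 2300, 0]) cube([3500, 200, 2950]);
translate([0, 200, 0]) cube([200, 2100, 2950]);
translate([3300, 200, 0]) cube([200, 2100, 2950]);
translate([1750, 200, 0]) cube([200, 500, 2950]);
translate([1750, 1450, 0]) cube([200, 850, 2950]);


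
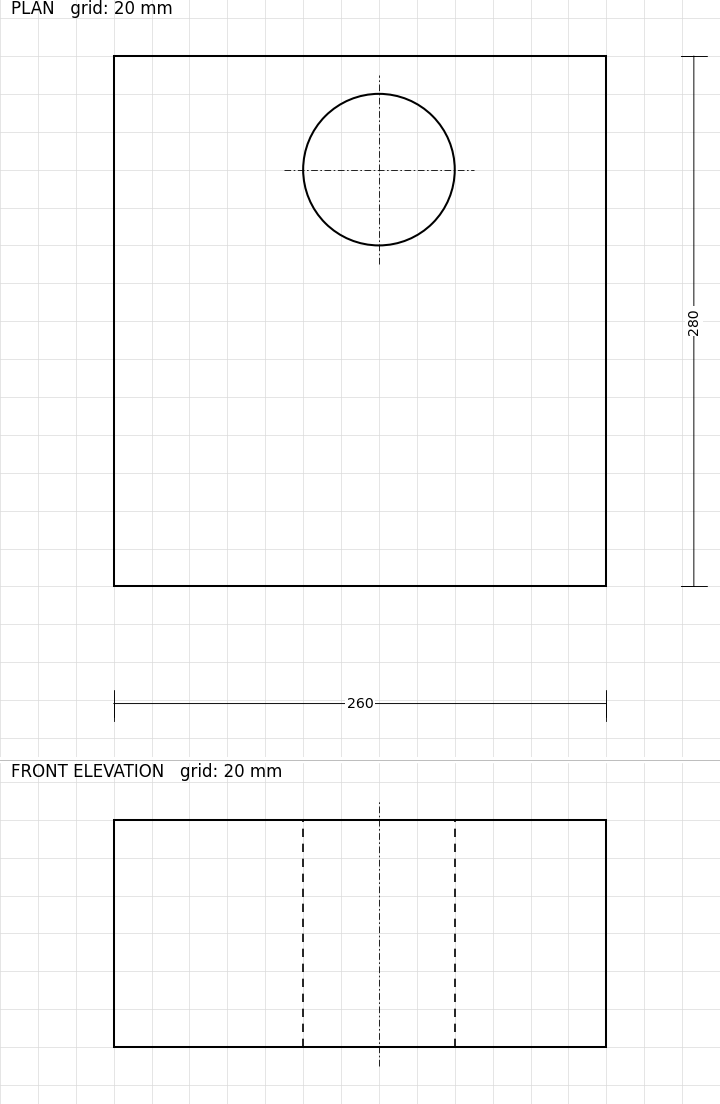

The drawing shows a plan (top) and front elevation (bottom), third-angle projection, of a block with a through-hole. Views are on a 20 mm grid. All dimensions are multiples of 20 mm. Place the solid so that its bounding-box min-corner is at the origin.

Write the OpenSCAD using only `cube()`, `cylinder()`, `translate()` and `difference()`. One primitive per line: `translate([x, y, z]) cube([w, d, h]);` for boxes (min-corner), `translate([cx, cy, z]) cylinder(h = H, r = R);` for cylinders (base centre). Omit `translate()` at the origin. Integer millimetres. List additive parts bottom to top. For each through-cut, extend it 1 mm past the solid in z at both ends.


difference() {
  cube([260, 280, 120]);
  translate([140, 220, -1]) cylinder(h = 122, r = 40);
}
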